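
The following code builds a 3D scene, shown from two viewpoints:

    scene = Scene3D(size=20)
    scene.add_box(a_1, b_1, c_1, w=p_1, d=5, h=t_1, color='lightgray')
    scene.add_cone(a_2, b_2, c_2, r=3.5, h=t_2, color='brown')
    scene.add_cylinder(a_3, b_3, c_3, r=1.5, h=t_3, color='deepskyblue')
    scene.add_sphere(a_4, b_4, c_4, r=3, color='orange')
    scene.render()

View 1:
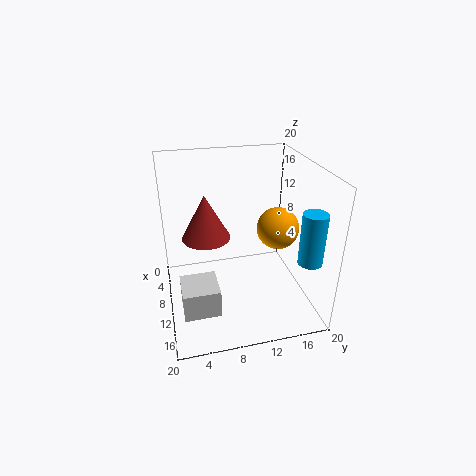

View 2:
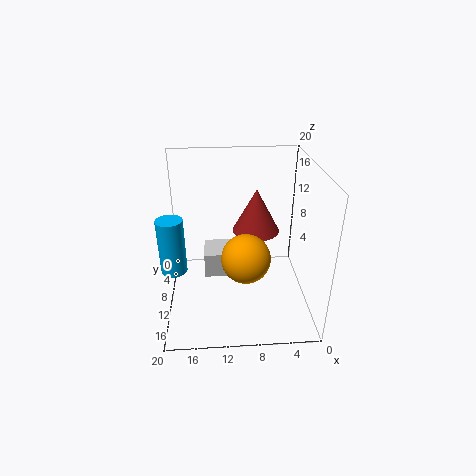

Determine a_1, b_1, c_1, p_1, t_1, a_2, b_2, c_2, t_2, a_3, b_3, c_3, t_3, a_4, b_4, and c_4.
a_1 = 10
b_1 = 1.5
c_1 = 1
p_1 = 5
t_1 = 4
a_2 = 7
b_2 = 6
c_2 = 9
t_2 = 6.5
a_3 = 18
b_3 = 17
c_3 = 10
t_3 = 6.5
a_4 = 9.5
b_4 = 16
c_4 = 10.5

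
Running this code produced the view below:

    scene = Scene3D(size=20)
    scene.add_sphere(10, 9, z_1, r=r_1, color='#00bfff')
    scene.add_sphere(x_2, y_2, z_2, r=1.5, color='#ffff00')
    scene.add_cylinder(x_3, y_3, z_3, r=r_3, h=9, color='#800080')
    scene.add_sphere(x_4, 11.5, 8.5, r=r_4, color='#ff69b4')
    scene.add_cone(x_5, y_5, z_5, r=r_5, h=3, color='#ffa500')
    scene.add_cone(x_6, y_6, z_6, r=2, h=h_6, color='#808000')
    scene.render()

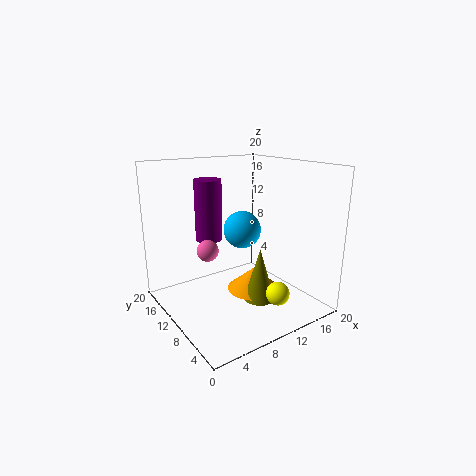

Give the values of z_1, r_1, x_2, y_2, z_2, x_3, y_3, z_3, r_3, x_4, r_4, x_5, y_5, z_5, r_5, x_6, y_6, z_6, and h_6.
z_1 = 11.5; r_1 = 2.5; x_2 = 11; y_2 = 2.5; z_2 = 4.5; x_3 = 8.5; y_3 = 15.5; z_3 = 8.5; r_3 = 2; x_4 = 6; r_4 = 1.5; x_5 = 10.5; y_5 = 7; z_5 = 3.5; r_5 = 3.5; x_6 = 10; y_6 = 5; z_6 = 3; h_6 = 7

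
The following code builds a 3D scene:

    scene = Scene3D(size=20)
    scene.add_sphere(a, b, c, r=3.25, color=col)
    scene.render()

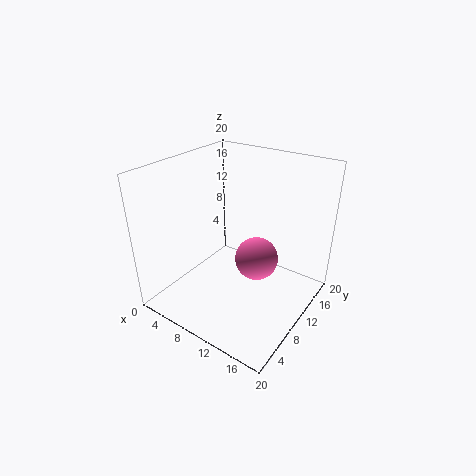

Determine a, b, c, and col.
a = 11, b = 13.5, c = 5, col = 'hotpink'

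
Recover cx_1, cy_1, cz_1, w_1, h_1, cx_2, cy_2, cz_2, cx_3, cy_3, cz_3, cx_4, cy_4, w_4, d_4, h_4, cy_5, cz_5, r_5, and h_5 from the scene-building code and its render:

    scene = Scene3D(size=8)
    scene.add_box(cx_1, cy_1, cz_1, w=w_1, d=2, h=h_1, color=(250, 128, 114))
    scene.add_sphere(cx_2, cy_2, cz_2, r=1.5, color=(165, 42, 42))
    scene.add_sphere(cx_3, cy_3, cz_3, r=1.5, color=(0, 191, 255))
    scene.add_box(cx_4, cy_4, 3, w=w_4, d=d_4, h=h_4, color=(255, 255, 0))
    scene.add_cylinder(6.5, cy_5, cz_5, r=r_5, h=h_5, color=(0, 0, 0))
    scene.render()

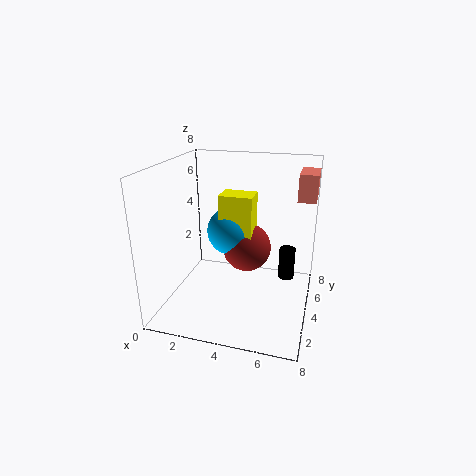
cx_1 = 7
cy_1 = 5
cz_1 = 6
w_1 = 1
h_1 = 1.5
cx_2 = 4
cy_2 = 6
cz_2 = 2.5
cx_3 = 3
cy_3 = 6
cz_3 = 3.5
cx_4 = 2.5
cy_4 = 5
w_4 = 2
d_4 = 1.5
h_4 = 3
cy_5 = 6.5
cz_5 = 0.5
r_5 = 0.5
h_5 = 2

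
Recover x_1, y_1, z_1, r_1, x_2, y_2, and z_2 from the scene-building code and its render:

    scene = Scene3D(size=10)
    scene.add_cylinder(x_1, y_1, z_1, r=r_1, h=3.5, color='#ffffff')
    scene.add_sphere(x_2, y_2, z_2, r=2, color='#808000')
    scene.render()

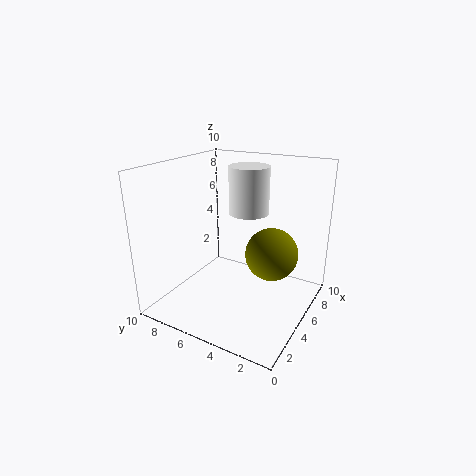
x_1 = 7.5
y_1 = 5.5
z_1 = 6
r_1 = 1.5
x_2 = 7.5
y_2 = 3.5
z_2 = 3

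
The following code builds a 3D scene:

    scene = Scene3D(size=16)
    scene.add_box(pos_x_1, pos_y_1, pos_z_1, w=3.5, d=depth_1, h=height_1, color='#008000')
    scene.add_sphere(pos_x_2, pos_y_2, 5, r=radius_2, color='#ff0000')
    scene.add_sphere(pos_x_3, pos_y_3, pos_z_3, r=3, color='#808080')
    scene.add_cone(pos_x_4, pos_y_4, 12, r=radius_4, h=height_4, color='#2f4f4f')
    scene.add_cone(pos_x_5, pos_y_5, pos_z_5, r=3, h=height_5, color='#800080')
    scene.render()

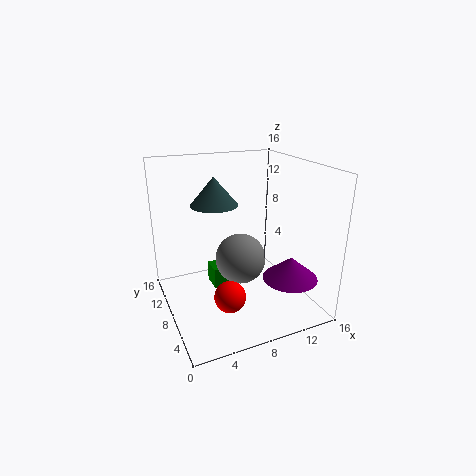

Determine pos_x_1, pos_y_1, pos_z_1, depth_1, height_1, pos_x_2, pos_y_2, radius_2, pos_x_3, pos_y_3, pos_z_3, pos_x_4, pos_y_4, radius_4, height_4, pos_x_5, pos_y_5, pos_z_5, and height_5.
pos_x_1 = 6
pos_y_1 = 10.5
pos_z_1 = 0.5
depth_1 = 2.5
height_1 = 2.5
pos_x_2 = 4.5
pos_y_2 = 2
radius_2 = 1.5
pos_x_3 = 9
pos_y_3 = 9.5
pos_z_3 = 4.5
pos_x_4 = 5.5
pos_y_4 = 8.5
radius_4 = 2.5
height_4 = 3
pos_x_5 = 12.5
pos_y_5 = 4
pos_z_5 = 4
height_5 = 2.5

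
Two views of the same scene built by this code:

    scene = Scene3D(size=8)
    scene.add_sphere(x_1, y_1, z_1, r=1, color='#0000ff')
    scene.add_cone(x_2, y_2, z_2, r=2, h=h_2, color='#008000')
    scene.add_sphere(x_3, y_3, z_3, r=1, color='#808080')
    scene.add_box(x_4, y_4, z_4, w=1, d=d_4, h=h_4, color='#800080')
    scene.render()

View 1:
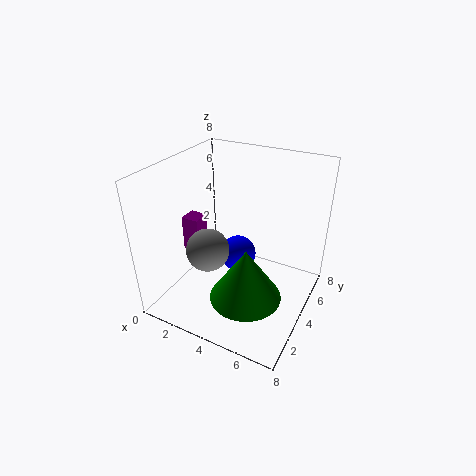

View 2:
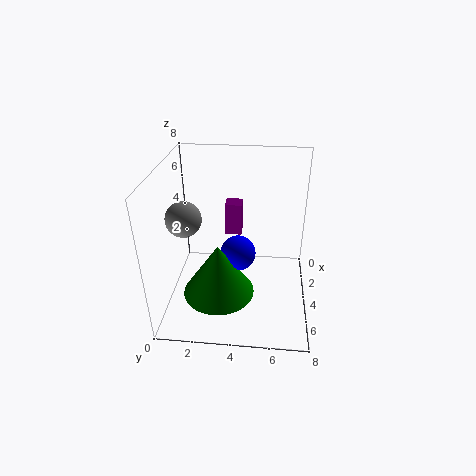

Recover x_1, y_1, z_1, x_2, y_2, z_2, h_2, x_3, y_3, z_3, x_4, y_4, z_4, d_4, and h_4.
x_1 = 4; y_1 = 4; z_1 = 3; x_2 = 5; y_2 = 3; z_2 = 1; h_2 = 3; x_3 = 4; y_3 = 1; z_3 = 5; x_4 = 1; y_4 = 3; z_4 = 3; d_4 = 1; h_4 = 2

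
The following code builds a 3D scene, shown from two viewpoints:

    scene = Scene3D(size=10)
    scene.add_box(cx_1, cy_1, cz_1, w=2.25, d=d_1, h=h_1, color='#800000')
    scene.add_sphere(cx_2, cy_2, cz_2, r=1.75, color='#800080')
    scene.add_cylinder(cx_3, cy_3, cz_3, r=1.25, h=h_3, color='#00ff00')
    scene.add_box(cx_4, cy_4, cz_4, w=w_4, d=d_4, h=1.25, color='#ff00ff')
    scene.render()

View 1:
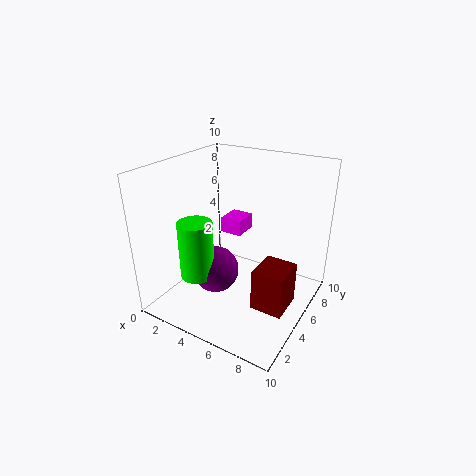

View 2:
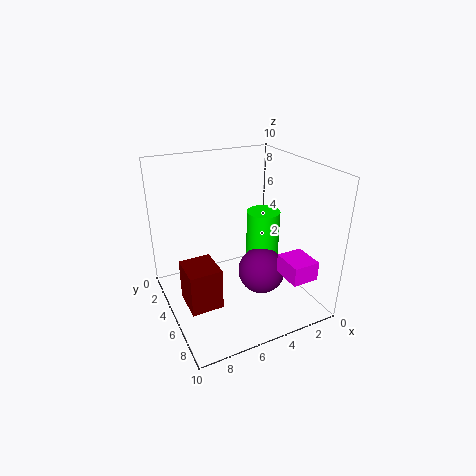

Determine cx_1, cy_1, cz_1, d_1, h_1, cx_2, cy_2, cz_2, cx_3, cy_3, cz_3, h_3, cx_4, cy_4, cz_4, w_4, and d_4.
cx_1 = 6.75
cy_1 = 3.75
cz_1 = 0.5
d_1 = 2.5
h_1 = 3
cx_2 = 3
cy_2 = 5
cz_2 = 1.75
cx_3 = 2.25
cy_3 = 3.75
cz_3 = 1.75
h_3 = 4.25
cx_4 = 1.75
cy_4 = 7.75
cz_4 = 3.5
w_4 = 1.75
d_4 = 2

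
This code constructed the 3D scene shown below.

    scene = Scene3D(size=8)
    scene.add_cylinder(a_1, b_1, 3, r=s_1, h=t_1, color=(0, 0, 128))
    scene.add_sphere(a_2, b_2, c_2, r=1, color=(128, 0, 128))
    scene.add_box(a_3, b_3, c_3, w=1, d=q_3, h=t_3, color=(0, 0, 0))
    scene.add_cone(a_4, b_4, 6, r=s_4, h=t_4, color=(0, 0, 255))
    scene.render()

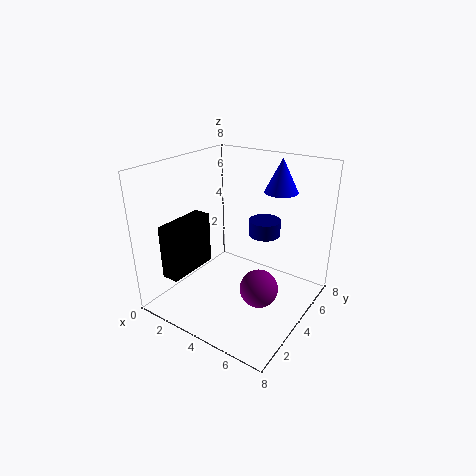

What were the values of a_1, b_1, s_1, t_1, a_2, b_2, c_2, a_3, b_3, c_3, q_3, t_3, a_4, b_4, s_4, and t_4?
a_1 = 4; b_1 = 7; s_1 = 1; t_1 = 1; a_2 = 6; b_2 = 3; c_2 = 2; a_3 = 1; b_3 = 1; c_3 = 2; q_3 = 3; t_3 = 3; a_4 = 5; b_4 = 7; s_4 = 1; t_4 = 2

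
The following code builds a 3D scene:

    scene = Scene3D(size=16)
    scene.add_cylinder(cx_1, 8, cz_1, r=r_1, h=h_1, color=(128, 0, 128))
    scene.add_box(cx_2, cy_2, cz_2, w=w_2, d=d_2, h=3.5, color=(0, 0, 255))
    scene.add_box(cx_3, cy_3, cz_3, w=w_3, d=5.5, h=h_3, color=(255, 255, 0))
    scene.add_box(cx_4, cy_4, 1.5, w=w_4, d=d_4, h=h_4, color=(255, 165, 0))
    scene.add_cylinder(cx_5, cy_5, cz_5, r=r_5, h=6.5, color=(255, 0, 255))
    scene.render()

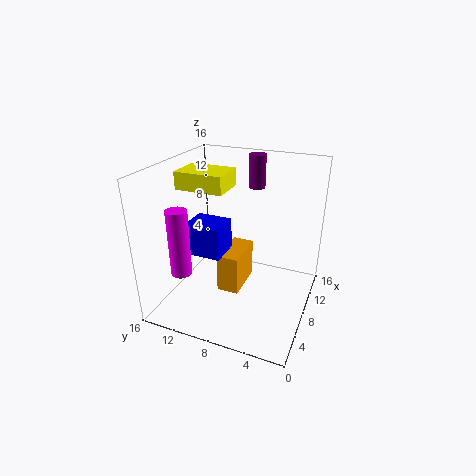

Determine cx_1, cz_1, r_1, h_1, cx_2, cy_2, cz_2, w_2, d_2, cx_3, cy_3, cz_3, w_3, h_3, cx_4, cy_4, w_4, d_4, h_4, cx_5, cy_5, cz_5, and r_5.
cx_1 = 14; cz_1 = 12; r_1 = 1; h_1 = 4; cx_2 = 5; cy_2 = 9; cz_2 = 6.5; w_2 = 3.5; d_2 = 4; cx_3 = 7; cy_3 = 9.5; cz_3 = 13; w_3 = 4; h_3 = 2; cx_4 = 6.5; cy_4 = 7.5; w_4 = 5; d_4 = 2.5; h_4 = 4.5; cx_5 = 1; cy_5 = 11; cz_5 = 7; r_5 = 1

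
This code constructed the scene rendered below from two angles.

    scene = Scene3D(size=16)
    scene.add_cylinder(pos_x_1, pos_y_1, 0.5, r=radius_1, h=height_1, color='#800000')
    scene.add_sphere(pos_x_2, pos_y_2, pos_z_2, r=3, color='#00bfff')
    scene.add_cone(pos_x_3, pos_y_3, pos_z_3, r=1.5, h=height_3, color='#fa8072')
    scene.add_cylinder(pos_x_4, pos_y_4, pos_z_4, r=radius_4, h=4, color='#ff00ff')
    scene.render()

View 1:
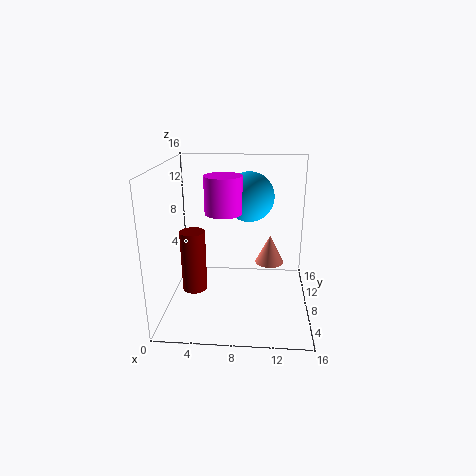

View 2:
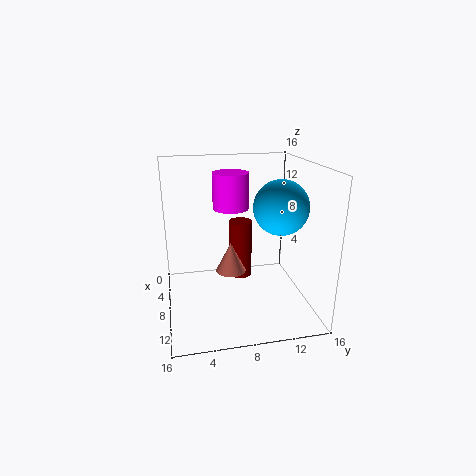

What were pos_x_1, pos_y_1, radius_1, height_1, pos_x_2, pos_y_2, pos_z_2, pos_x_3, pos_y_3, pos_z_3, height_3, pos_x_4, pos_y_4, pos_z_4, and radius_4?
pos_x_1 = 2.5, pos_y_1 = 9.5, radius_1 = 1.5, height_1 = 7.5, pos_x_2 = 9, pos_y_2 = 12.5, pos_z_2 = 11.5, pos_x_3 = 11.5, pos_y_3 = 6.5, pos_z_3 = 6, height_3 = 3, pos_x_4 = 6.5, pos_y_4 = 7.5, pos_z_4 = 11, radius_4 = 2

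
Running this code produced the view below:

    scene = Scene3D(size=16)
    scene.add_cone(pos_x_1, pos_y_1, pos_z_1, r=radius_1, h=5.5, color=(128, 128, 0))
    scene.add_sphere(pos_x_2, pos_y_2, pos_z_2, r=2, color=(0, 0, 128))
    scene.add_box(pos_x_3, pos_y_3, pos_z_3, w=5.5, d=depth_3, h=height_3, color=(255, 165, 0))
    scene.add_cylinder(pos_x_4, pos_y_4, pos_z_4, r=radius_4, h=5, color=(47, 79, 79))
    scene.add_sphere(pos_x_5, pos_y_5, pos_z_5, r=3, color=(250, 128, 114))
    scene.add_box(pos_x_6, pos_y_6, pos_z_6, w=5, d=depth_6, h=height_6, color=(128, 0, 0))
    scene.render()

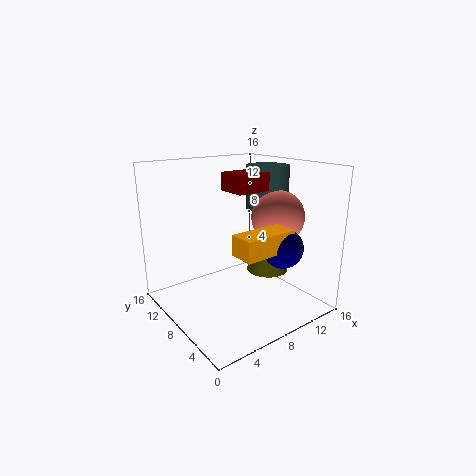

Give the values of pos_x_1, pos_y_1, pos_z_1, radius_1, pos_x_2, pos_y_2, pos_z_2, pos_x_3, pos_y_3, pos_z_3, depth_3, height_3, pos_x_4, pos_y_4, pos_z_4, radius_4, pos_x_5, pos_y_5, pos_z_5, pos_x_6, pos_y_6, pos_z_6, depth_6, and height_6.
pos_x_1 = 12.5, pos_y_1 = 8, pos_z_1 = 3, radius_1 = 2.5, pos_x_2 = 9, pos_y_2 = 2, pos_z_2 = 8.5, pos_x_3 = 4, pos_y_3 = 1, pos_z_3 = 8.5, depth_3 = 2.5, height_3 = 2, pos_x_4 = 13, pos_y_4 = 9, pos_z_4 = 10.5, radius_4 = 2.5, pos_x_5 = 12.5, pos_y_5 = 6.5, pos_z_5 = 10, pos_x_6 = 7.5, pos_y_6 = 7, pos_z_6 = 13, depth_6 = 3.5, height_6 = 2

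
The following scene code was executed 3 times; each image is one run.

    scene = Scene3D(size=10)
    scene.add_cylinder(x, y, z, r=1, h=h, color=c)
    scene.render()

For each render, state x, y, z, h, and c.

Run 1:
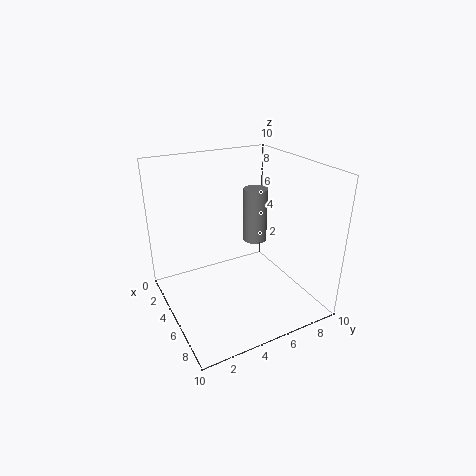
x = 1.5; y = 8.5; z = 2.5; h = 4.5; c = 'gray'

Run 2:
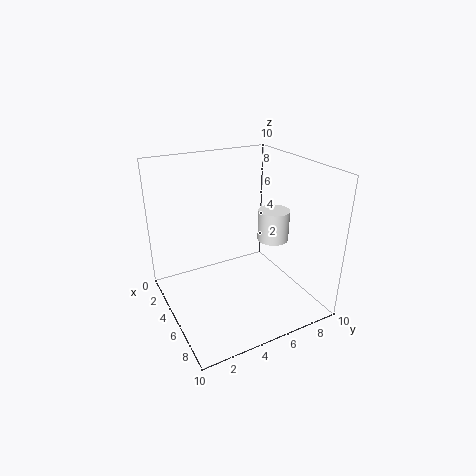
x = 7; y = 6.5; z = 5.5; h = 2; c = 'white'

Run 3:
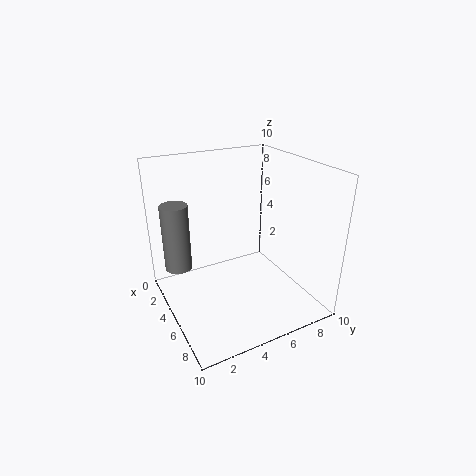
x = 2; y = 1.5; z = 2; h = 5; c = 'gray'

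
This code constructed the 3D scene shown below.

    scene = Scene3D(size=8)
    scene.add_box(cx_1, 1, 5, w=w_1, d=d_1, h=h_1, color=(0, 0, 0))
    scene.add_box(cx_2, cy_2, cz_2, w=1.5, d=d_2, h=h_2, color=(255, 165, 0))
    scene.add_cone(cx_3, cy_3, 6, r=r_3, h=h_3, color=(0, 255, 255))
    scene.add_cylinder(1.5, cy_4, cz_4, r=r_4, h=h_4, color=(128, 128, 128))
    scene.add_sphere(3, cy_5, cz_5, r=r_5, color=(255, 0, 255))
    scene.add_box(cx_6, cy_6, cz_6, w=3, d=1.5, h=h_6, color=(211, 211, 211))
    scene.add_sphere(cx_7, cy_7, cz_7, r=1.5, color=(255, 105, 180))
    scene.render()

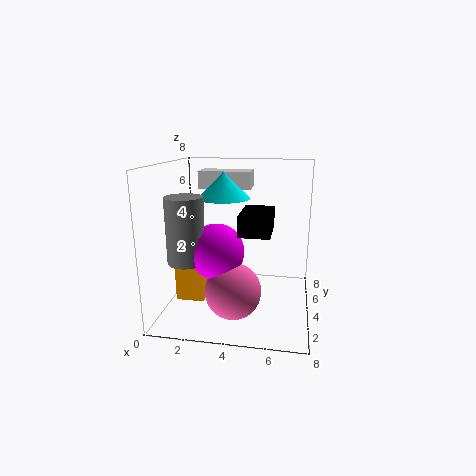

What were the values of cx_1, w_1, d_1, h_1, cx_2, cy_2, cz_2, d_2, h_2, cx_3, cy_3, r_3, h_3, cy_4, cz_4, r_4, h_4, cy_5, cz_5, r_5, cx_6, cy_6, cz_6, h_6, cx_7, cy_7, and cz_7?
cx_1 = 4.5; w_1 = 1.5; d_1 = 2.5; h_1 = 1; cx_2 = 1; cy_2 = 2; cz_2 = 1; d_2 = 1.5; h_2 = 2.5; cx_3 = 3; cy_3 = 5; r_3 = 1.5; h_3 = 1.5; cy_4 = 2.5; cz_4 = 3; r_4 = 1; h_4 = 3.5; cy_5 = 3; cz_5 = 3.5; r_5 = 1.5; cx_6 = 1.5; cy_6 = 5; cz_6 = 6.5; h_6 = 1; cx_7 = 4; cy_7 = 2.5; cz_7 = 1.5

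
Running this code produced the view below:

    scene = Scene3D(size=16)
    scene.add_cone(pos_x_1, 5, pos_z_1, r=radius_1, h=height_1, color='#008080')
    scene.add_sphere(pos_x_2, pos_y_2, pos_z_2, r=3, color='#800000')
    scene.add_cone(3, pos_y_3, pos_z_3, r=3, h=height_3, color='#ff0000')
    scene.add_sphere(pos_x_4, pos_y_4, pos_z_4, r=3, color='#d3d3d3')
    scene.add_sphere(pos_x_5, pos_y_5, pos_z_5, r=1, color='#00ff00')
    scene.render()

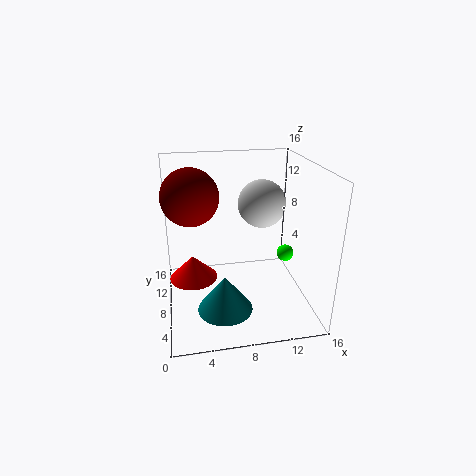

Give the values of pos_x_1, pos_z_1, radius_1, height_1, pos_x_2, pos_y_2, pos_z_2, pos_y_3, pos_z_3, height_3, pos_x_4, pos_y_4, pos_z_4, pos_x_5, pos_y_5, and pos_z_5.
pos_x_1 = 6, pos_z_1 = 1, radius_1 = 3, height_1 = 4, pos_x_2 = 3, pos_y_2 = 8, pos_z_2 = 13, pos_y_3 = 12, pos_z_3 = 1, height_3 = 3, pos_x_4 = 12, pos_y_4 = 13, pos_z_4 = 10, pos_x_5 = 14, pos_y_5 = 9, pos_z_5 = 5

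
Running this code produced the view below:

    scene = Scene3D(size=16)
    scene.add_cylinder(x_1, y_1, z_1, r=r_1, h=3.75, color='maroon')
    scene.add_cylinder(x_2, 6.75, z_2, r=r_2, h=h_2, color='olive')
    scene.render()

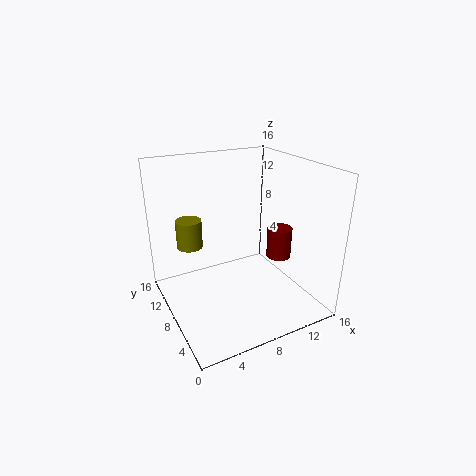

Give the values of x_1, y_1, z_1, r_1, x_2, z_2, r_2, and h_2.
x_1 = 14
y_1 = 8.5
z_1 = 4
r_1 = 1.5
x_2 = 2
z_2 = 9
r_2 = 1.25
h_2 = 2.75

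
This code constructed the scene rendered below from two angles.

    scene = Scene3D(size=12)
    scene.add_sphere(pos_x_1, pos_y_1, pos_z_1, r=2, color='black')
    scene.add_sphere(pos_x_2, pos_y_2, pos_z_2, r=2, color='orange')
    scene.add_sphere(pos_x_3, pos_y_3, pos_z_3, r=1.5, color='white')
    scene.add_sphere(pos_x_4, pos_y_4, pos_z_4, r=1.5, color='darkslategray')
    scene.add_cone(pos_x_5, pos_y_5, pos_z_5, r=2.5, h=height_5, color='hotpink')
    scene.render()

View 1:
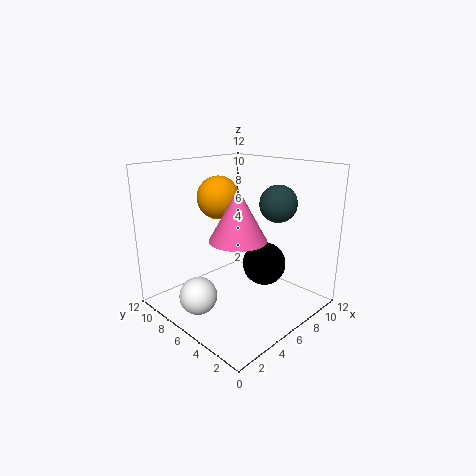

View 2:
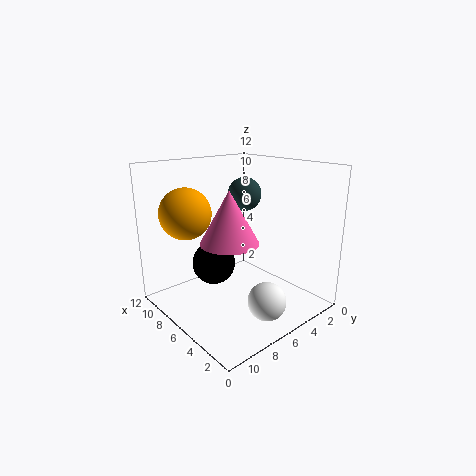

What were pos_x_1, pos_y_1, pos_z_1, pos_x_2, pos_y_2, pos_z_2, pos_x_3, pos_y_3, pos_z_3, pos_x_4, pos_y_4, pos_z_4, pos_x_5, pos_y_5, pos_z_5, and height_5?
pos_x_1 = 9.5, pos_y_1 = 6, pos_z_1 = 2.5, pos_x_2 = 7.5, pos_y_2 = 10, pos_z_2 = 8.5, pos_x_3 = 2, pos_y_3 = 6.5, pos_z_3 = 2, pos_x_4 = 8, pos_y_4 = 3.5, pos_z_4 = 9, pos_x_5 = 6.5, pos_y_5 = 6.5, pos_z_5 = 5.5, height_5 = 4.5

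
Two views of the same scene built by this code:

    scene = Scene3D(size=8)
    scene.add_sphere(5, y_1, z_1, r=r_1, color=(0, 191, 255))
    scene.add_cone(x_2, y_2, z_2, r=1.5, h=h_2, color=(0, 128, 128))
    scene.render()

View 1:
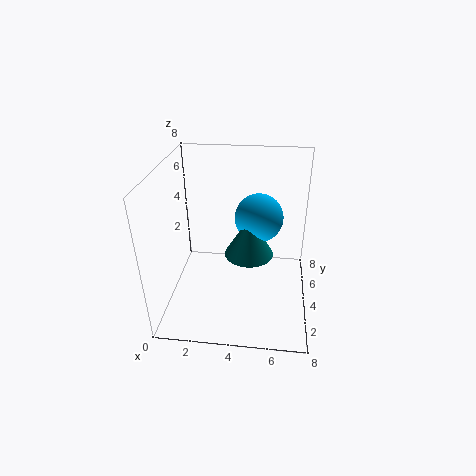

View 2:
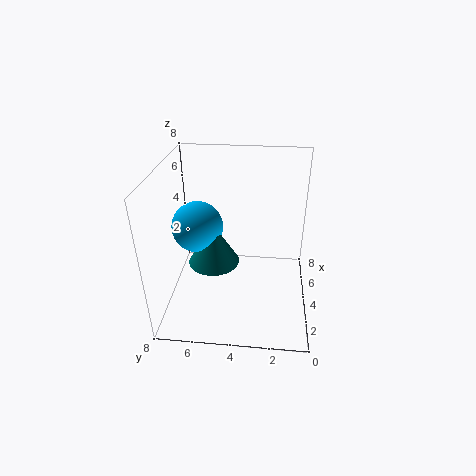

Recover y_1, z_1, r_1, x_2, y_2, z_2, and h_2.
y_1 = 6.5
z_1 = 4
r_1 = 1.5
x_2 = 4.5
y_2 = 5.5
z_2 = 2
h_2 = 2.5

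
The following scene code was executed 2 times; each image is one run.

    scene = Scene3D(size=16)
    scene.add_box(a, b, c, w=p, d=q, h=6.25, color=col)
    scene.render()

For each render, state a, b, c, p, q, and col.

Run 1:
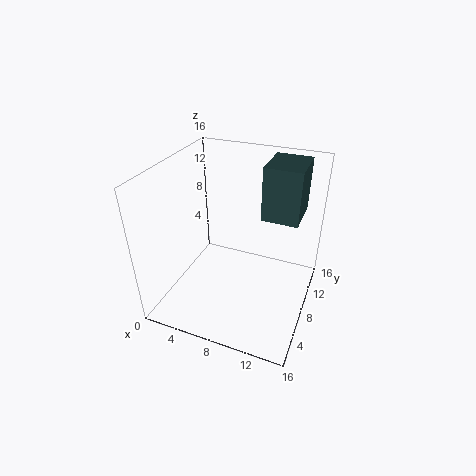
a = 9.75
b = 10.5
c = 9.25
p = 4.25
q = 5.25
col = 'darkslategray'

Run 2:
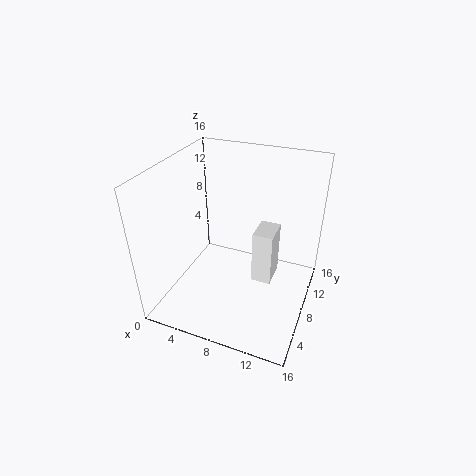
a = 9.75
b = 7.75
c = 2.75
p = 2.25
q = 3.25
col = 'white'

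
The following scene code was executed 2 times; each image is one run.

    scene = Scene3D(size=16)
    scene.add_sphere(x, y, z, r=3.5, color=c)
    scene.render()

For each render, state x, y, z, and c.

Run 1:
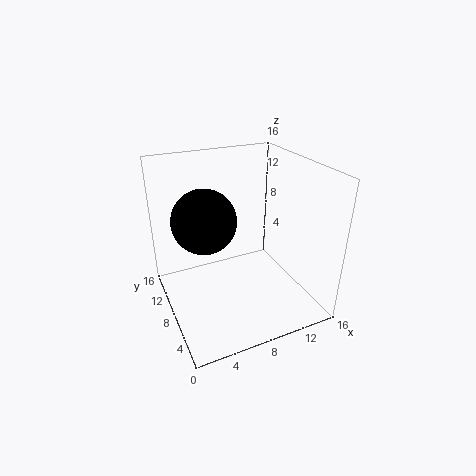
x = 4.5
y = 9
z = 10.25
c = 'black'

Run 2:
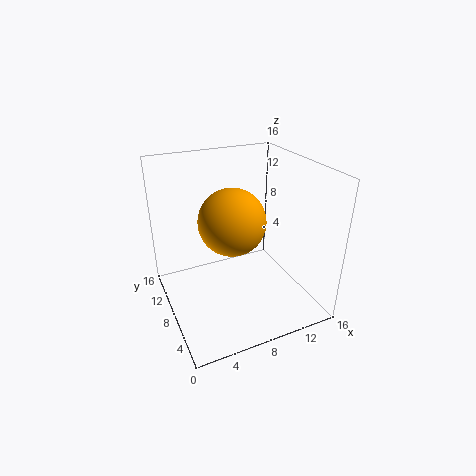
x = 6.75
y = 6.75
z = 10.75
c = 'orange'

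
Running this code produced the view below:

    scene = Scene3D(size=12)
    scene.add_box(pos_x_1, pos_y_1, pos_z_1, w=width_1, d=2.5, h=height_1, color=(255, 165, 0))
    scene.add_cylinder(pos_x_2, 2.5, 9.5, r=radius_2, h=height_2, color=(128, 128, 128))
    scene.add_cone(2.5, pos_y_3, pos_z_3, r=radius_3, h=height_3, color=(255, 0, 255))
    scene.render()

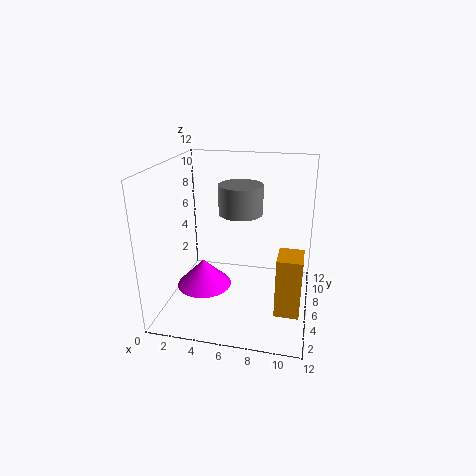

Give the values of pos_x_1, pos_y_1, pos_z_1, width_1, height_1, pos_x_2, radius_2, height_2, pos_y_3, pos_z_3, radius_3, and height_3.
pos_x_1 = 9.5; pos_y_1 = 3.5; pos_z_1 = 0.5; width_1 = 2; height_1 = 5; pos_x_2 = 7; radius_2 = 1.5; height_2 = 2; pos_y_3 = 7; pos_z_3 = 0.5; radius_3 = 2.5; height_3 = 2.5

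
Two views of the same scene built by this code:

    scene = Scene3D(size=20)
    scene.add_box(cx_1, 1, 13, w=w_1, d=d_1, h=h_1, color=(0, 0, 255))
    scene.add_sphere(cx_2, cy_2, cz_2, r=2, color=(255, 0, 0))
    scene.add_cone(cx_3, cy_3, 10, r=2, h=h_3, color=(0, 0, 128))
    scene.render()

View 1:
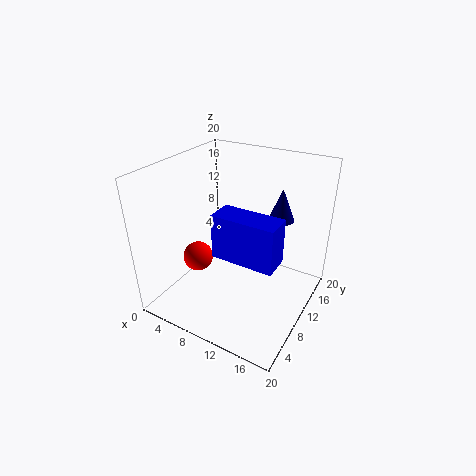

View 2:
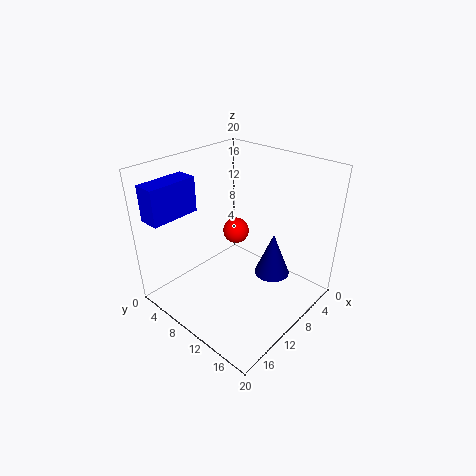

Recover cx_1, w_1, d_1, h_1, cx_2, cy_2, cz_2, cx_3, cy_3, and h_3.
cx_1 = 12
w_1 = 7
d_1 = 3
h_1 = 5
cx_2 = 6
cy_2 = 6
cz_2 = 8
cx_3 = 13
cy_3 = 18
h_3 = 5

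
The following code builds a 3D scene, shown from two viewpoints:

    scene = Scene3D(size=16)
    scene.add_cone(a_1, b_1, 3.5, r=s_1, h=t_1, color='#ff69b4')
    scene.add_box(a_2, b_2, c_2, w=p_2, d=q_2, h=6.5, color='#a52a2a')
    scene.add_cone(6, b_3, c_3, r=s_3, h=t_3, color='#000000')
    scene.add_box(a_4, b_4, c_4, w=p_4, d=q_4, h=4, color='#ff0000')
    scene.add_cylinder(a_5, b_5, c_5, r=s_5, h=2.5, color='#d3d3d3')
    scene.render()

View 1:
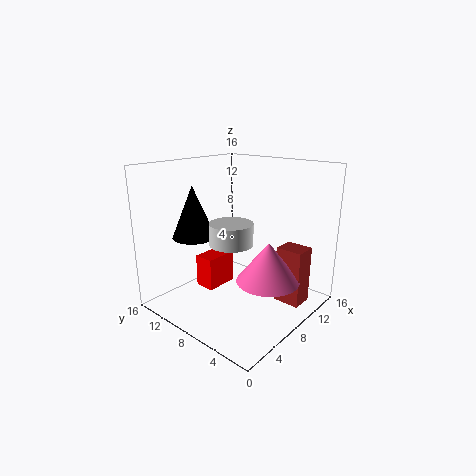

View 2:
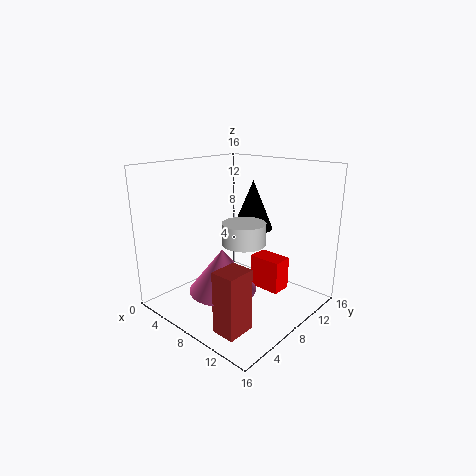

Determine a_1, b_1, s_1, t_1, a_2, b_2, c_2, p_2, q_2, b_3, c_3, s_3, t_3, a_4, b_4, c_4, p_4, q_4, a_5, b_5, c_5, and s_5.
a_1 = 9; b_1 = 4.5; s_1 = 3.5; t_1 = 4.5; a_2 = 10.5; b_2 = 1.5; c_2 = 0.5; p_2 = 2.5; q_2 = 3; b_3 = 13; c_3 = 7.5; s_3 = 2.5; t_3 = 6; a_4 = 7; b_4 = 11.5; c_4 = 0.5; p_4 = 4; q_4 = 2.5; a_5 = 8; b_5 = 9; c_5 = 7; s_5 = 2.5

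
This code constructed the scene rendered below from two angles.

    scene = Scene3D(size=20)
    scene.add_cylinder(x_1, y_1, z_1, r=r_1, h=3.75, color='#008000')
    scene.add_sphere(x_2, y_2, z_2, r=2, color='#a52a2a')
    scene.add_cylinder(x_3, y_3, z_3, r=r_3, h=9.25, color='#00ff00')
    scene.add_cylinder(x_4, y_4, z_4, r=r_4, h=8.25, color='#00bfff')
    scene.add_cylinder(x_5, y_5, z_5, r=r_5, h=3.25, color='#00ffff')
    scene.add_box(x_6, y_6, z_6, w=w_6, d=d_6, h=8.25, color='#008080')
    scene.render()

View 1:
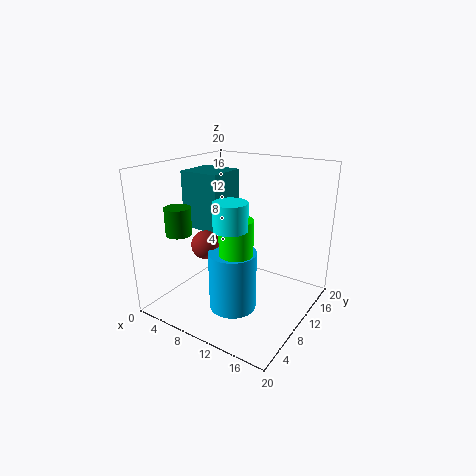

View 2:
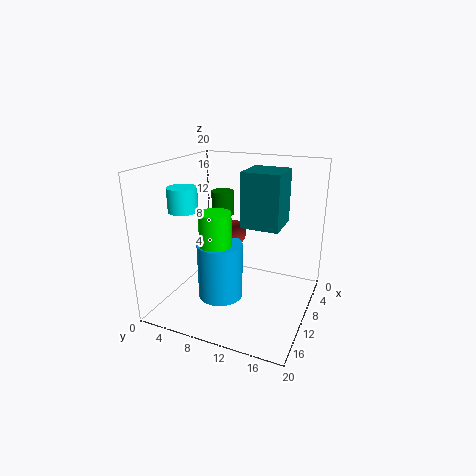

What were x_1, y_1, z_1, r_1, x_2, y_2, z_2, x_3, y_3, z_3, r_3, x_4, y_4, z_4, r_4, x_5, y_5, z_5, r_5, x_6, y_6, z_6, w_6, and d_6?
x_1 = 4, y_1 = 4.75, z_1 = 11, r_1 = 1.75, x_2 = 6.25, y_2 = 7.5, z_2 = 9, x_3 = 11.5, y_3 = 7.25, z_3 = 4.5, r_3 = 2.25, x_4 = 10.75, y_4 = 7.5, z_4 = 0.75, r_4 = 3.25, x_5 = 13.25, y_5 = 3.5, z_5 = 14, r_5 = 2, x_6 = 1, y_6 = 9, z_6 = 10.25, w_6 = 6, d_6 = 5.75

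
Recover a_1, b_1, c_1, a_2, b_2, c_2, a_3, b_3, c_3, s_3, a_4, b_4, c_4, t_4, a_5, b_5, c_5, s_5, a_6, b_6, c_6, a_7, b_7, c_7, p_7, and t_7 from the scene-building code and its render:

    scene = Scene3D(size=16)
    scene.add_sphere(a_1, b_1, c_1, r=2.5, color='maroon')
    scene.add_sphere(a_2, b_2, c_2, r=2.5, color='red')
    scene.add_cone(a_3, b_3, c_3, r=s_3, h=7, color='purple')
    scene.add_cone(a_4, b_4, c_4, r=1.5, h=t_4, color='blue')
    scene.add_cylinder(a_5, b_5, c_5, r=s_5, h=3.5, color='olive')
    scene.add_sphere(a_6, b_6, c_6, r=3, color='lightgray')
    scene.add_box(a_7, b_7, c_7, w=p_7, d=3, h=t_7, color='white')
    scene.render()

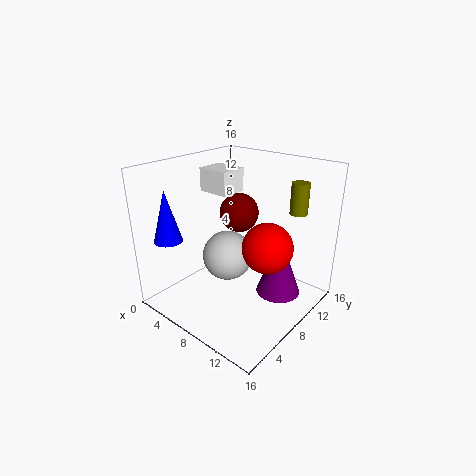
a_1 = 4
b_1 = 13
c_1 = 8.5
a_2 = 13
b_2 = 6.5
c_2 = 9
a_3 = 12
b_3 = 10.5
c_3 = 1.5
s_3 = 2.5
a_4 = 3.5
b_4 = 2
c_4 = 8.5
t_4 = 5.5
a_5 = 12.5
b_5 = 13
c_5 = 10.5
s_5 = 1
a_6 = 5.5
b_6 = 9
c_6 = 4.5
a_7 = 4
b_7 = 6.5
c_7 = 13
p_7 = 3.5
t_7 = 2.5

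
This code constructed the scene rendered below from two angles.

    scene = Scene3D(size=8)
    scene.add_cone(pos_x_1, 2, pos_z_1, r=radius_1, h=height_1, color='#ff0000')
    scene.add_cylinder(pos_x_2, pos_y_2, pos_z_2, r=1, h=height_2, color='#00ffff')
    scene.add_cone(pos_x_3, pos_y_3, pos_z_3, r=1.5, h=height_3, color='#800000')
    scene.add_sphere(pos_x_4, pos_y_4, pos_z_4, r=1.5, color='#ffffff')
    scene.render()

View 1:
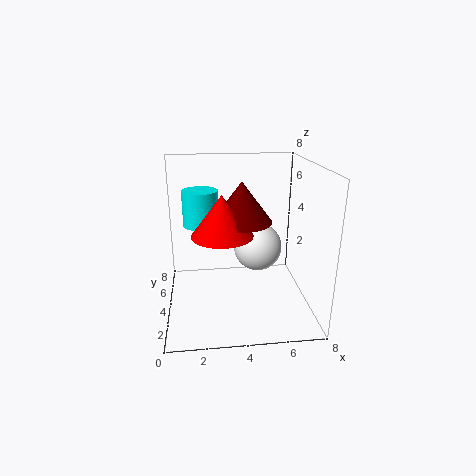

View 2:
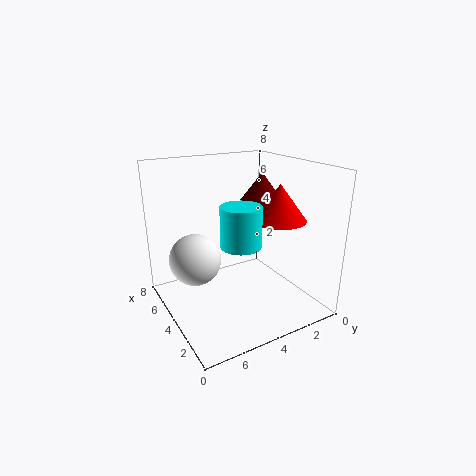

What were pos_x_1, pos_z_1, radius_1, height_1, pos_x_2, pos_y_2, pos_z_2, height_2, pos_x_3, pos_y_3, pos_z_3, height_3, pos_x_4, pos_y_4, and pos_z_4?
pos_x_1 = 3; pos_z_1 = 5; radius_1 = 1.5; height_1 = 2; pos_x_2 = 2; pos_y_2 = 5; pos_z_2 = 4.5; height_2 = 2; pos_x_3 = 4; pos_y_3 = 2.5; pos_z_3 = 5.5; height_3 = 2; pos_x_4 = 5.5; pos_y_4 = 6; pos_z_4 = 2.5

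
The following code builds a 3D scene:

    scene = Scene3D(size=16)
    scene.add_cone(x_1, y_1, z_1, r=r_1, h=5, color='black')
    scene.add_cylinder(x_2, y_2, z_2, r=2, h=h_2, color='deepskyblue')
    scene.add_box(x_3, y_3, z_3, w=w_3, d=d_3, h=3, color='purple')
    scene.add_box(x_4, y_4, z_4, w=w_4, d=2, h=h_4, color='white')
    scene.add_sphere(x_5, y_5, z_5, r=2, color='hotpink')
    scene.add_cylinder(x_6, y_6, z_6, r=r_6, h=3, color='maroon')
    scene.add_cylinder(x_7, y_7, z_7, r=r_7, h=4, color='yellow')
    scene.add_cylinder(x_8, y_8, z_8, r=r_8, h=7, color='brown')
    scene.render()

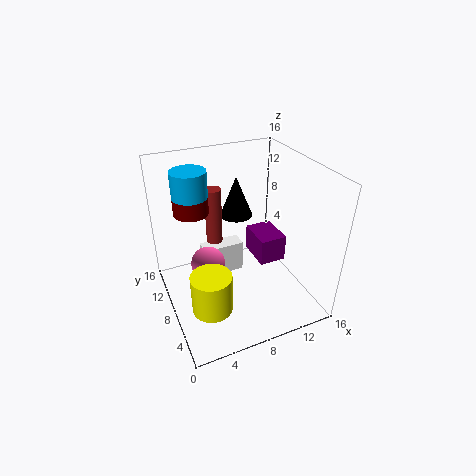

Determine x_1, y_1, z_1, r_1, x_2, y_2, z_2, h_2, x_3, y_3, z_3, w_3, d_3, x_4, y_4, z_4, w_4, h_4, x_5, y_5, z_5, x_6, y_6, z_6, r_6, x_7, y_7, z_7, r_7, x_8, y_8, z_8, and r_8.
x_1 = 10; y_1 = 13; z_1 = 8; r_1 = 2; x_2 = 4; y_2 = 12; z_2 = 12; h_2 = 3; x_3 = 10; y_3 = 6; z_3 = 5; w_3 = 3; d_3 = 4; x_4 = 5; y_4 = 11; z_4 = 1; w_4 = 5; h_4 = 4; x_5 = 5; y_5 = 10; z_5 = 4; x_6 = 4; y_6 = 12; z_6 = 10; r_6 = 2; x_7 = 3; y_7 = 3; z_7 = 4; r_7 = 2; x_8 = 7; y_8 = 13; z_8 = 5; r_8 = 1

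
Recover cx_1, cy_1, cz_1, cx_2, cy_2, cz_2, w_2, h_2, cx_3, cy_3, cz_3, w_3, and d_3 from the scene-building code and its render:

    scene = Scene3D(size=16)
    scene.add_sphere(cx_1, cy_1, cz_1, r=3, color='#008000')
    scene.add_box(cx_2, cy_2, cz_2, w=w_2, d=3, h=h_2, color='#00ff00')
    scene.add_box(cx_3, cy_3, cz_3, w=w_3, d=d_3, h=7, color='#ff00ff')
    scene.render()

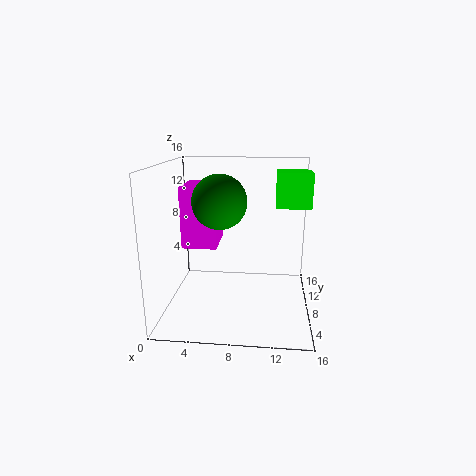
cx_1 = 6, cy_1 = 8, cz_1 = 12, cx_2 = 12, cy_2 = 5.5, cz_2 = 12, w_2 = 3.5, h_2 = 3.5, cx_3 = 1.5, cy_3 = 8, cz_3 = 6.5, w_3 = 4, d_3 = 5.5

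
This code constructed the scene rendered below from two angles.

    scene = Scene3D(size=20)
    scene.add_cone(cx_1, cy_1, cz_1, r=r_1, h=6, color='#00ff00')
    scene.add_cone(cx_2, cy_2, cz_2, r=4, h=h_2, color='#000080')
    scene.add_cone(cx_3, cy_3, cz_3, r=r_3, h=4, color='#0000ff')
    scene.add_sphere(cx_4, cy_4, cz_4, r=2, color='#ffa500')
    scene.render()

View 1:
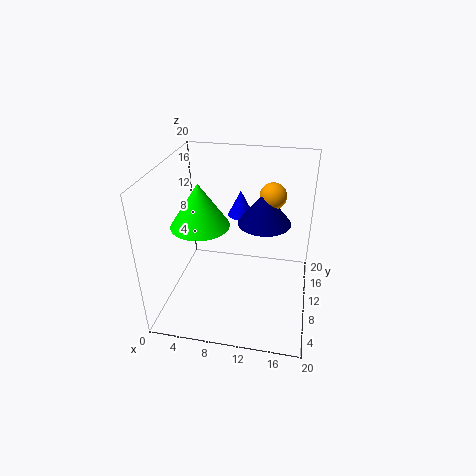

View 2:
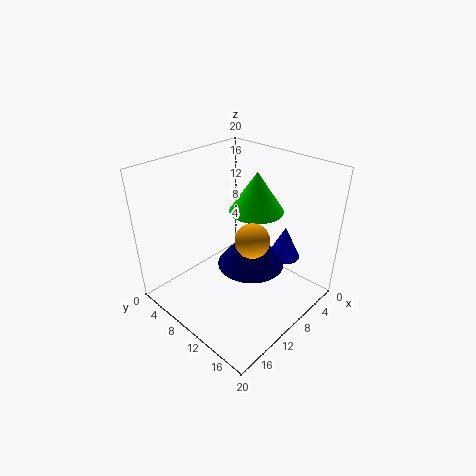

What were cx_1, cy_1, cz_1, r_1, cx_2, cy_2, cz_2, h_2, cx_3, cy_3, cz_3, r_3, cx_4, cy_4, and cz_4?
cx_1 = 5; cy_1 = 9; cz_1 = 12; r_1 = 4; cx_2 = 13; cy_2 = 15; cz_2 = 10; h_2 = 5; cx_3 = 9; cy_3 = 17; cz_3 = 10; r_3 = 2; cx_4 = 14; cy_4 = 16; cz_4 = 14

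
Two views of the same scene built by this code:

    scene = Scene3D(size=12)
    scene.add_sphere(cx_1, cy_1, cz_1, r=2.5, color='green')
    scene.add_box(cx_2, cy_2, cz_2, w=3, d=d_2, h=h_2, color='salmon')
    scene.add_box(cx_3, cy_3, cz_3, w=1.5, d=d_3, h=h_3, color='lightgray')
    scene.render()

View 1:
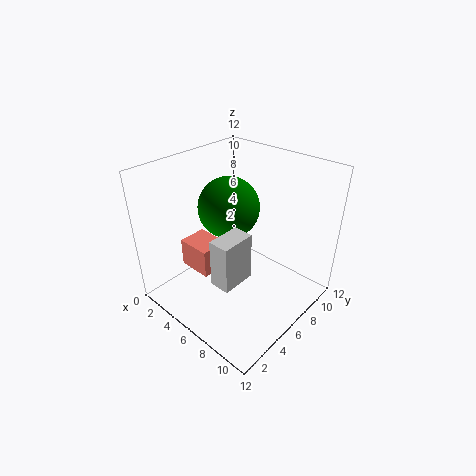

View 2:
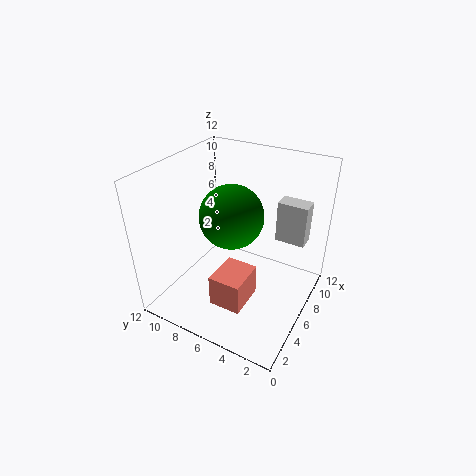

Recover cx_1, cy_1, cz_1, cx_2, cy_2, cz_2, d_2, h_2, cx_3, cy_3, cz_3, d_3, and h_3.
cx_1 = 5, cy_1 = 6, cz_1 = 8.5, cx_2 = 1.5, cy_2 = 3.5, cz_2 = 2.5, d_2 = 2.5, h_2 = 2.5, cx_3 = 8, cy_3 = 1, cz_3 = 5.5, d_3 = 2.5, h_3 = 3.5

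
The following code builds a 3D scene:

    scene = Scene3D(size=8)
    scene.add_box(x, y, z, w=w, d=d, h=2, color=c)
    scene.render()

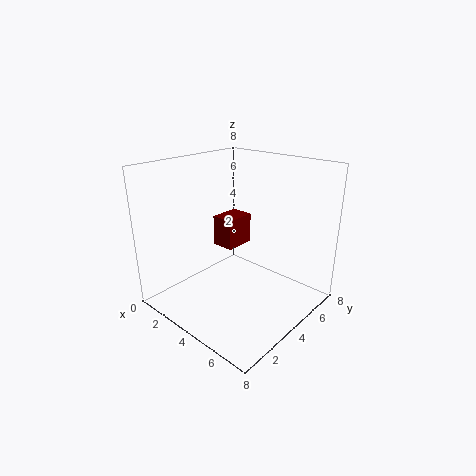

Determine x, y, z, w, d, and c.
x = 0.5, y = 5.5, z = 2, w = 1.5, d = 2, c = 'maroon'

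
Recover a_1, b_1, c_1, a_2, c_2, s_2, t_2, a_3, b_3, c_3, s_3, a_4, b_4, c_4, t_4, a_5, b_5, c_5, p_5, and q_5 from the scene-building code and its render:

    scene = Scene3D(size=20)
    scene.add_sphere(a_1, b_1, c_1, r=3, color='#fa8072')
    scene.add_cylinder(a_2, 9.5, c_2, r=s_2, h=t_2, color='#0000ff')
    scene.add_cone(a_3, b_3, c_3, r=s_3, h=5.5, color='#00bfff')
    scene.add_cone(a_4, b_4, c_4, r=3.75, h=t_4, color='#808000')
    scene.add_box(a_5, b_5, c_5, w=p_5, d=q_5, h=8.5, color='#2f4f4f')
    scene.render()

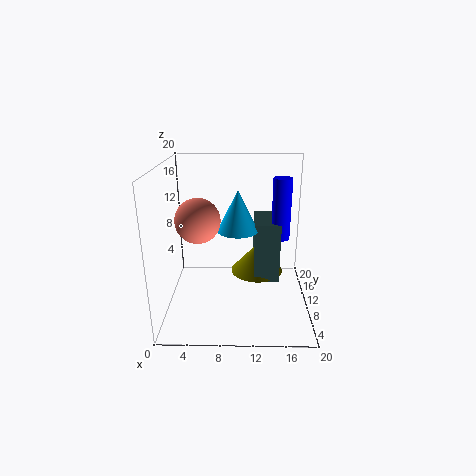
a_1 = 4.75, b_1 = 8.5, c_1 = 13, a_2 = 15.75, c_2 = 10.25, s_2 = 1.25, t_2 = 8.25, a_3 = 10, b_3 = 9, c_3 = 11.5, s_3 = 2.75, a_4 = 12.75, b_4 = 11.5, c_4 = 4.25, t_4 = 4.25, a_5 = 12.25, b_5 = 8.25, c_5 = 4, p_5 = 3.5, q_5 = 6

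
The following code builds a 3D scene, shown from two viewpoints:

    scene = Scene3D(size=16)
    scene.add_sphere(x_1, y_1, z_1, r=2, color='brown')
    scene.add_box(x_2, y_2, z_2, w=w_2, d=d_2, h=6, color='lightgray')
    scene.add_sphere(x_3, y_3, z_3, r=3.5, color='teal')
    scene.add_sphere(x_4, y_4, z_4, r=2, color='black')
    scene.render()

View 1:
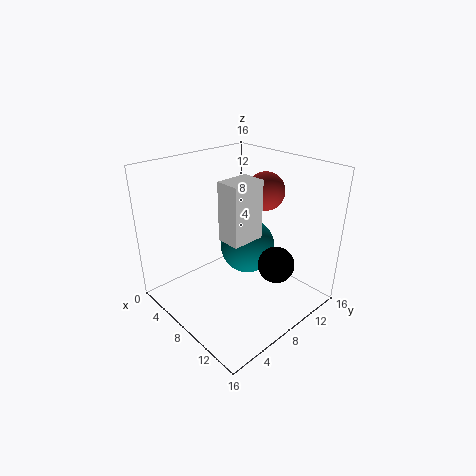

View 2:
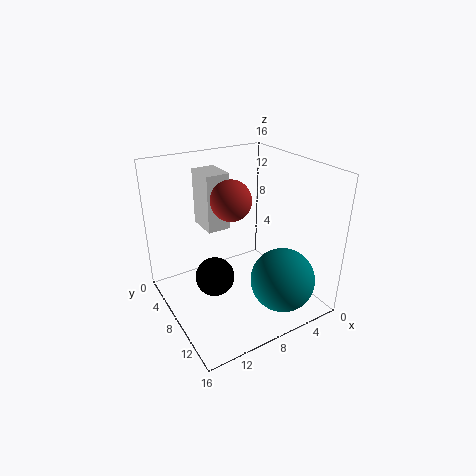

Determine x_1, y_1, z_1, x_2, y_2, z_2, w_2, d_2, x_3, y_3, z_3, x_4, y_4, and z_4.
x_1 = 10; y_1 = 10; z_1 = 13.5; x_2 = 9; y_2 = 4.5; z_2 = 9.5; w_2 = 2.5; d_2 = 3.5; x_3 = 5; y_3 = 12.5; z_3 = 4; x_4 = 12; y_4 = 10; z_4 = 5.5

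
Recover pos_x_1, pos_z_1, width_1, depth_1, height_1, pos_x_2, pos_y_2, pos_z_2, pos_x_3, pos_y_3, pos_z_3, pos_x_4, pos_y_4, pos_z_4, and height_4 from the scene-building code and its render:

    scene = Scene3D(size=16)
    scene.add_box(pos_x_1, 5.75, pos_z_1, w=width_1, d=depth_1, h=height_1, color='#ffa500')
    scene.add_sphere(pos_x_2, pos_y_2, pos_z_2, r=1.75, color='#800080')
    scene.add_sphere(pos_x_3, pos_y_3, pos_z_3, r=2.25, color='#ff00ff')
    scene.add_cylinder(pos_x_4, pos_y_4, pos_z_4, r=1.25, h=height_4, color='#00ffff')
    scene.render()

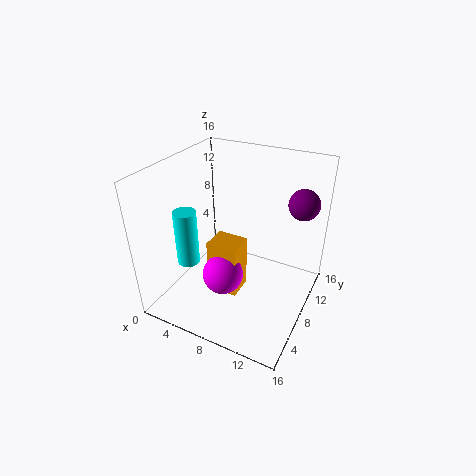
pos_x_1 = 5.25; pos_z_1 = 1.5; width_1 = 3.5; depth_1 = 3; height_1 = 6.25; pos_x_2 = 13.75; pos_y_2 = 12.75; pos_z_2 = 11.25; pos_x_3 = 7.25; pos_y_3 = 5.75; pos_z_3 = 4.25; pos_x_4 = 3.25; pos_y_4 = 5; pos_z_4 = 5.25; height_4 = 6.25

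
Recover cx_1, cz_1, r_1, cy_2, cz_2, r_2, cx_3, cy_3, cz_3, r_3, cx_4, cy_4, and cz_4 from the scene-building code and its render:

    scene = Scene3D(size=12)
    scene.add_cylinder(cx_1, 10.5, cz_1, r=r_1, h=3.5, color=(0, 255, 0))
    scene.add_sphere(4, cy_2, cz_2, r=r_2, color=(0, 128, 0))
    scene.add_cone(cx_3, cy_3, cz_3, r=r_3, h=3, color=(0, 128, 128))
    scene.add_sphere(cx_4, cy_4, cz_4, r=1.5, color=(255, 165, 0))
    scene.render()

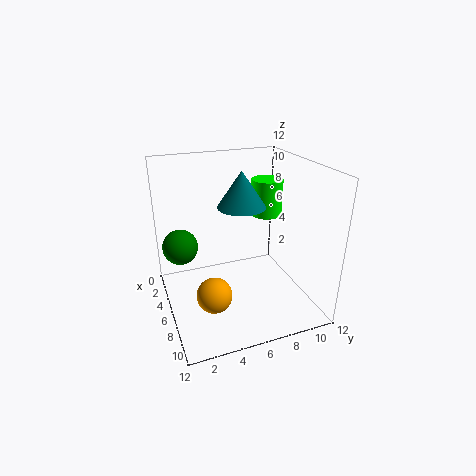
cx_1 = 2; cz_1 = 6; r_1 = 1.5; cy_2 = 1.5; cz_2 = 5; r_2 = 1.5; cx_3 = 5.5; cy_3 = 6.5; cz_3 = 8.5; r_3 = 2; cx_4 = 7; cy_4 = 3.5; cz_4 = 1.5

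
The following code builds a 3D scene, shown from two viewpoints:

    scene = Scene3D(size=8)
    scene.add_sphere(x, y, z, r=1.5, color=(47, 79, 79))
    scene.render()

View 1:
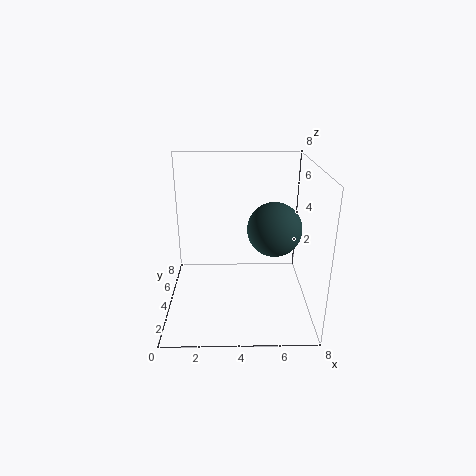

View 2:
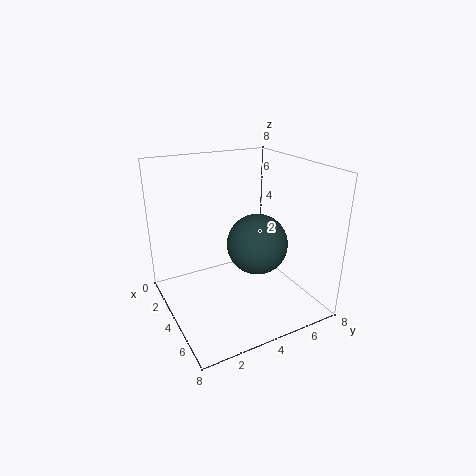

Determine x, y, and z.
x = 6
y = 4
z = 4.5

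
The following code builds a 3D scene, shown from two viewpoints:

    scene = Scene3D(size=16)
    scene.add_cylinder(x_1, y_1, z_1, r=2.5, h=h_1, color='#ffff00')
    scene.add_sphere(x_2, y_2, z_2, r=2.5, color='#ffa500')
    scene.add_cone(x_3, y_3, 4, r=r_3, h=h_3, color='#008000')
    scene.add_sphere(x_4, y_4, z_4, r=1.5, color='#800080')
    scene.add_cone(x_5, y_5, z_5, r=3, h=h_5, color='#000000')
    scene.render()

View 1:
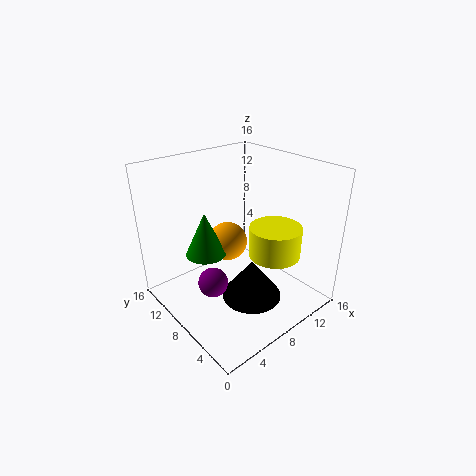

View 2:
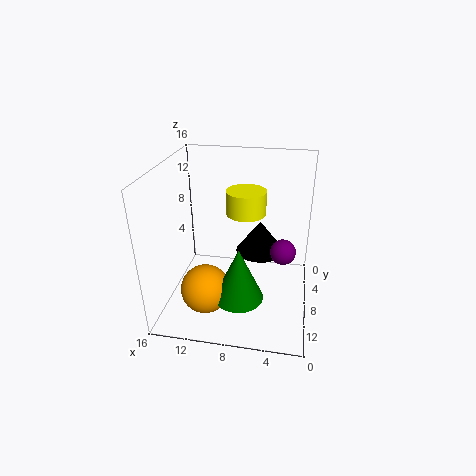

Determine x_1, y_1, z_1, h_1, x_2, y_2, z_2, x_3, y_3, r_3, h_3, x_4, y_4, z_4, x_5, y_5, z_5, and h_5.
x_1 = 8; y_1 = 2.5; z_1 = 8.5; h_1 = 3; x_2 = 10.5; y_2 = 13; z_2 = 4.5; x_3 = 7; y_3 = 13; r_3 = 2.5; h_3 = 5.5; x_4 = 3; y_4 = 6; z_4 = 5.5; x_5 = 6; y_5 = 3.5; z_5 = 4; h_5 = 4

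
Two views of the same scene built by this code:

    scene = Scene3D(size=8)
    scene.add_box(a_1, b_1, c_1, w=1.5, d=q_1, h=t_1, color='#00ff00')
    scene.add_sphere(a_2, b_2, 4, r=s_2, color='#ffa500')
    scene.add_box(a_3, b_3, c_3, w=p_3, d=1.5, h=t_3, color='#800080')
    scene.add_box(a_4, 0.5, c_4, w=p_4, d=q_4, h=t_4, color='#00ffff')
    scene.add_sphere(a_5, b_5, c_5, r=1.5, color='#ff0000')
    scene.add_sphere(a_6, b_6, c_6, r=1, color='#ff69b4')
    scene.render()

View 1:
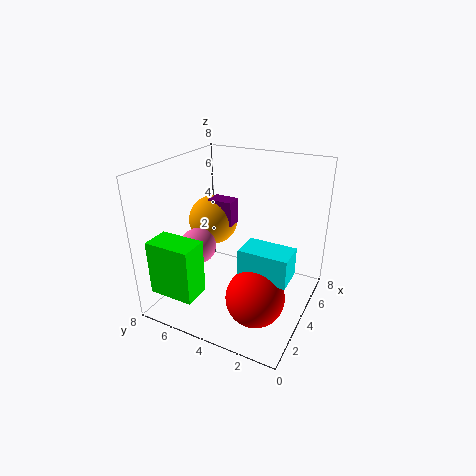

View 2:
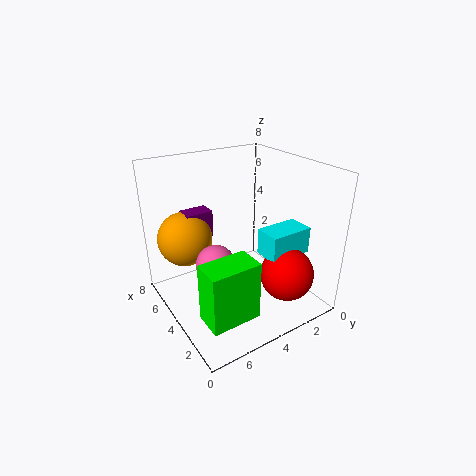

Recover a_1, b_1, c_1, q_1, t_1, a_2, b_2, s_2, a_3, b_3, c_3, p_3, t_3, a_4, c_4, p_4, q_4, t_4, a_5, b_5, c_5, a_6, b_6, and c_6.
a_1 = 0.5; b_1 = 5; c_1 = 1.5; q_1 = 2.5; t_1 = 3; a_2 = 5.5; b_2 = 6.5; s_2 = 1.5; a_3 = 5; b_3 = 5; c_3 = 4; p_3 = 1; t_3 = 1.5; a_4 = 2; c_4 = 3; p_4 = 1.5; q_4 = 2.5; t_4 = 1.5; a_5 = 2; b_5 = 2; c_5 = 2; a_6 = 3; b_6 = 6; c_6 = 3.5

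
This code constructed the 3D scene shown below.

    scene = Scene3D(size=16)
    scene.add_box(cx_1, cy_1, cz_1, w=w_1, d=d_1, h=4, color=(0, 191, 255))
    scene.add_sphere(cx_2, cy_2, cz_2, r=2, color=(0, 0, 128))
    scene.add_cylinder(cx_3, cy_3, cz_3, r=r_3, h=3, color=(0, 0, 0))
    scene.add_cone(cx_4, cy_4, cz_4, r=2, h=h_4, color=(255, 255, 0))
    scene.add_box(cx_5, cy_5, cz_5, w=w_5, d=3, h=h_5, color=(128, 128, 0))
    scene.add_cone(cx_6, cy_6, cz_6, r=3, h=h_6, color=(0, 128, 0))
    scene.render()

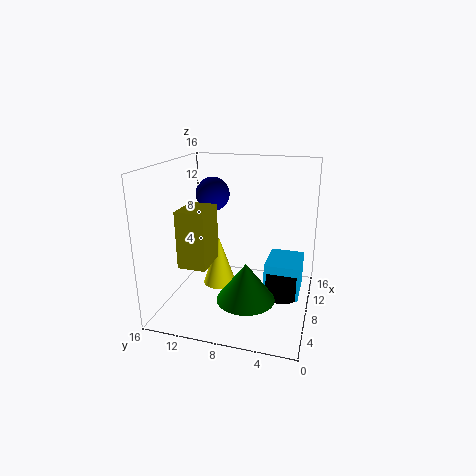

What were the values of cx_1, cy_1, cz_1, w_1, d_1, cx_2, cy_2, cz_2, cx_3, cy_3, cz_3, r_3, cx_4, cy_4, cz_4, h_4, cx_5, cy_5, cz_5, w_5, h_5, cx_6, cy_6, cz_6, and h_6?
cx_1 = 8
cy_1 = 1
cz_1 = 1
w_1 = 5
d_1 = 4
cx_2 = 11
cy_2 = 12
cz_2 = 12
cx_3 = 9
cy_3 = 3
cz_3 = 1
r_3 = 2
cx_4 = 10
cy_4 = 11
cz_4 = 1
h_4 = 6
cx_5 = 3
cy_5 = 10
cz_5 = 6
w_5 = 4
h_5 = 6
cx_6 = 4
cy_6 = 6
cz_6 = 3
h_6 = 4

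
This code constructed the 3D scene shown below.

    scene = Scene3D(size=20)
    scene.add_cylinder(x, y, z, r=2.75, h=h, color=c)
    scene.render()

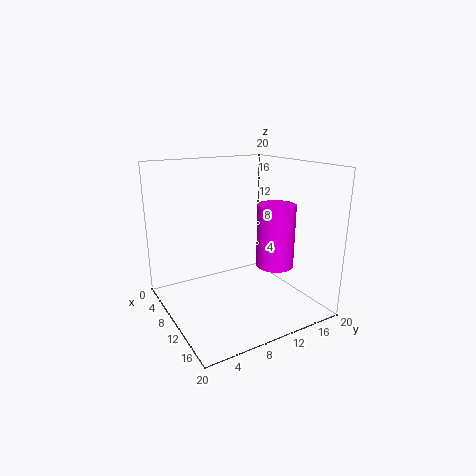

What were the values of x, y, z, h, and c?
x = 11; y = 15.75; z = 5; h = 9.25; c = 'magenta'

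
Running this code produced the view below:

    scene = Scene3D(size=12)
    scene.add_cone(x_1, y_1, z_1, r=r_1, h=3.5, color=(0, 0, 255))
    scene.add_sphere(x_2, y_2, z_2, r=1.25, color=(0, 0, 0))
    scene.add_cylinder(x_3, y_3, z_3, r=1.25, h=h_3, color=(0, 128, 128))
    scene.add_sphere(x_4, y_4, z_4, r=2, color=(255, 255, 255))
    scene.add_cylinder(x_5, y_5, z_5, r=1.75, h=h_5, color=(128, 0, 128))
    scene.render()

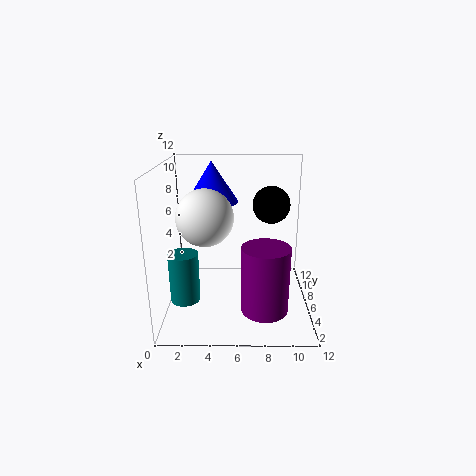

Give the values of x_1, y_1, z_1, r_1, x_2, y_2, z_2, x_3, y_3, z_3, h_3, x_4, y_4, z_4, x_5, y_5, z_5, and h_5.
x_1 = 3.75
y_1 = 8.25
z_1 = 8.5
r_1 = 2.25
x_2 = 8.25
y_2 = 2
z_2 = 10
x_3 = 1.5
y_3 = 5
z_3 = 0.75
h_3 = 4.25
x_4 = 3.75
y_4 = 2.25
z_4 = 9
x_5 = 8
y_5 = 1.75
z_5 = 2
h_5 = 5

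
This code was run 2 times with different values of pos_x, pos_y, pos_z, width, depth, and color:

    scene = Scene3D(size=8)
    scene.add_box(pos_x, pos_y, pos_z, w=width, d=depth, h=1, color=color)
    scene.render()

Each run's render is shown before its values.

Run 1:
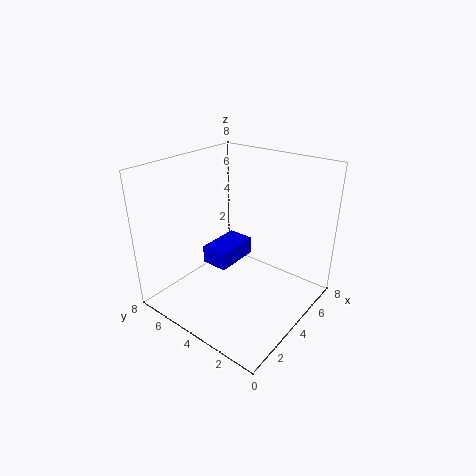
pos_x = 2.75, pos_y = 4, pos_z = 2.5, width = 2.5, depth = 1.5, color = 'blue'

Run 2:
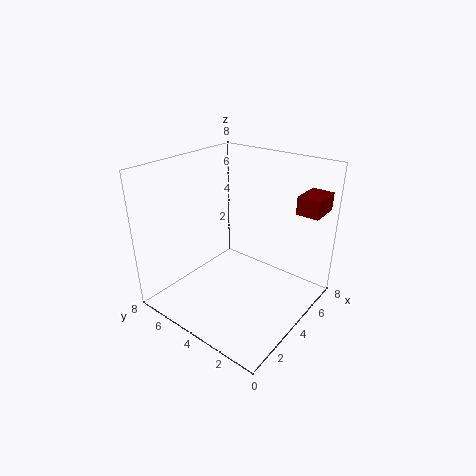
pos_x = 5.75, pos_y = 0.25, pos_z = 5.5, width = 1.75, depth = 1.25, color = 'maroon'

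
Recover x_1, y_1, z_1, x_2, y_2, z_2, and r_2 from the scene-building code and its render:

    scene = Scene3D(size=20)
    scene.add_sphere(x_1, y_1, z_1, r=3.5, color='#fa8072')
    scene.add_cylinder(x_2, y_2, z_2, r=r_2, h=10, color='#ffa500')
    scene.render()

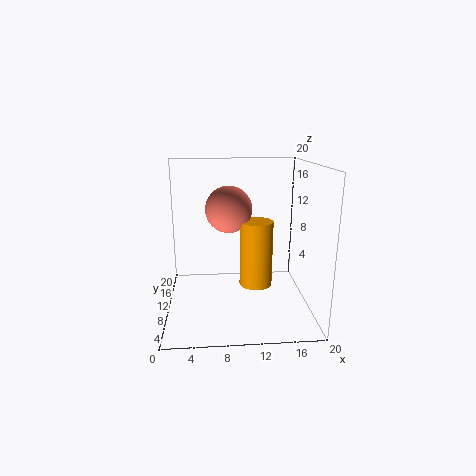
x_1 = 9, y_1 = 14.5, z_1 = 13, x_2 = 13, y_2 = 13, z_2 = 1.5, r_2 = 2.5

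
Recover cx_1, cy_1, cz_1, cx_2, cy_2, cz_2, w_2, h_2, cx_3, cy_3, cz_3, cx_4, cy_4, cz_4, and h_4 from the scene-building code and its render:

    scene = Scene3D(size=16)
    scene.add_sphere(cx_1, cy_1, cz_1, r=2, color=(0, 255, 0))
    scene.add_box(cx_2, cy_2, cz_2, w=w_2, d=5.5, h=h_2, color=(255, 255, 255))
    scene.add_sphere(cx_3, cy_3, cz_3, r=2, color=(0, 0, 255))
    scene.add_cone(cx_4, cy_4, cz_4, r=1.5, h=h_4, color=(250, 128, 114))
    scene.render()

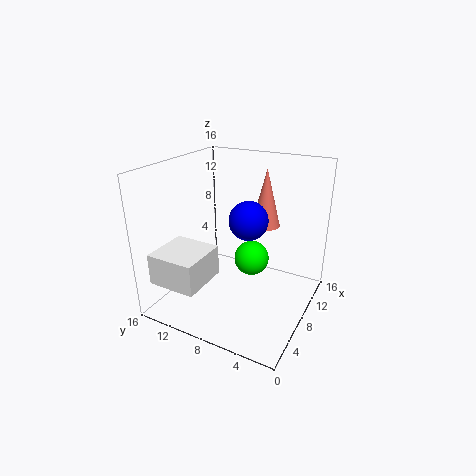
cx_1 = 9.5, cy_1 = 7, cz_1 = 5, cx_2 = 1.5, cy_2 = 10, cz_2 = 3.5, w_2 = 5.5, h_2 = 3.5, cx_3 = 6.5, cy_3 = 6, cz_3 = 11, cx_4 = 8.5, cy_4 = 5, cz_4 = 10, h_4 = 6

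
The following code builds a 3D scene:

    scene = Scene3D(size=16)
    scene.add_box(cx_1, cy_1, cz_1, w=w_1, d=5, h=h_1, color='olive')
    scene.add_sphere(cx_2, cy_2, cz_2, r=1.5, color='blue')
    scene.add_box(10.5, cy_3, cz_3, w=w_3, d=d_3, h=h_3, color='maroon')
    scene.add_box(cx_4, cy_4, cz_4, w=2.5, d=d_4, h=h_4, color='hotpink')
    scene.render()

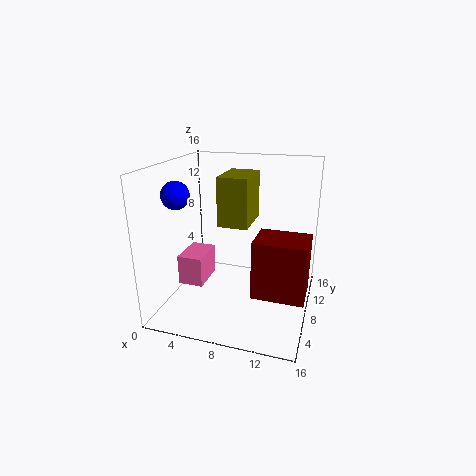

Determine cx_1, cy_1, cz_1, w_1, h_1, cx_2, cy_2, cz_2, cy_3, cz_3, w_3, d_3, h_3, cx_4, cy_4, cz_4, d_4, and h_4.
cx_1 = 6.25
cy_1 = 6.25
cz_1 = 9.75
w_1 = 3.25
h_1 = 5.25
cx_2 = 2
cy_2 = 5.5
cz_2 = 13
cy_3 = 4.25
cz_3 = 3
w_3 = 5.5
d_3 = 4.25
h_3 = 6.25
cx_4 = 3.5
cy_4 = 2.25
cz_4 = 4.75
d_4 = 3.75
h_4 = 3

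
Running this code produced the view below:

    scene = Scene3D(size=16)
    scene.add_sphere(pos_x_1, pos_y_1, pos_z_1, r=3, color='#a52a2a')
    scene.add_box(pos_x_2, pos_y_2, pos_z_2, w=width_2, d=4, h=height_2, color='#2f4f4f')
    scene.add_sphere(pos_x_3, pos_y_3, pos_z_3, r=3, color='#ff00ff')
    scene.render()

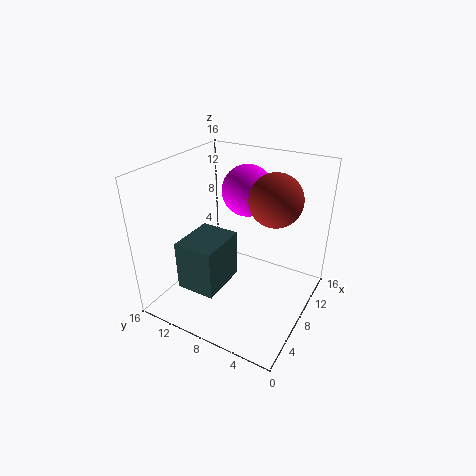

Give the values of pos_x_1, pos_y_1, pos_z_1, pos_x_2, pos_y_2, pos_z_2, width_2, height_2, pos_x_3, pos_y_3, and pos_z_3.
pos_x_1 = 11; pos_y_1 = 5; pos_z_1 = 12; pos_x_2 = 1; pos_y_2 = 7; pos_z_2 = 5; width_2 = 5; height_2 = 5; pos_x_3 = 12; pos_y_3 = 9; pos_z_3 = 12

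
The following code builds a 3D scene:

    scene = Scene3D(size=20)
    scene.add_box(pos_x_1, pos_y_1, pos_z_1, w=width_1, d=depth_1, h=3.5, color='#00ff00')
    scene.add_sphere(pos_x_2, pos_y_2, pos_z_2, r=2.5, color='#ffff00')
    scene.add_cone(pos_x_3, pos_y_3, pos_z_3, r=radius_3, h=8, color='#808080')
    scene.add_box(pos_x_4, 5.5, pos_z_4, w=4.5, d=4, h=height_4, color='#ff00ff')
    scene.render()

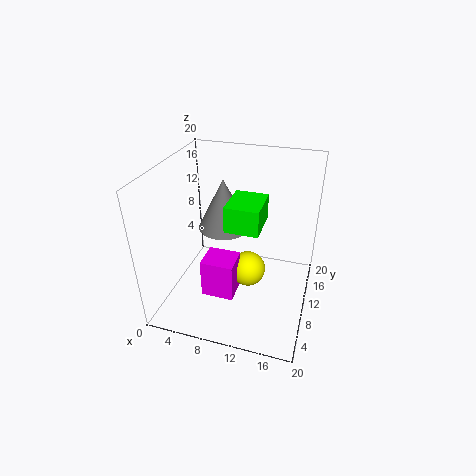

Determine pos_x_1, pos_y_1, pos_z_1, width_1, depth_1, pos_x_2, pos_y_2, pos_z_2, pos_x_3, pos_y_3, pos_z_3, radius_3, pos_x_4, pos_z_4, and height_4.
pos_x_1 = 9, pos_y_1 = 7, pos_z_1 = 12.5, width_1 = 4.5, depth_1 = 5.5, pos_x_2 = 11.5, pos_y_2 = 10, pos_z_2 = 5, pos_x_3 = 6, pos_y_3 = 15.5, pos_z_3 = 8, radius_3 = 4, pos_x_4 = 6, pos_z_4 = 2.5, height_4 = 5.5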